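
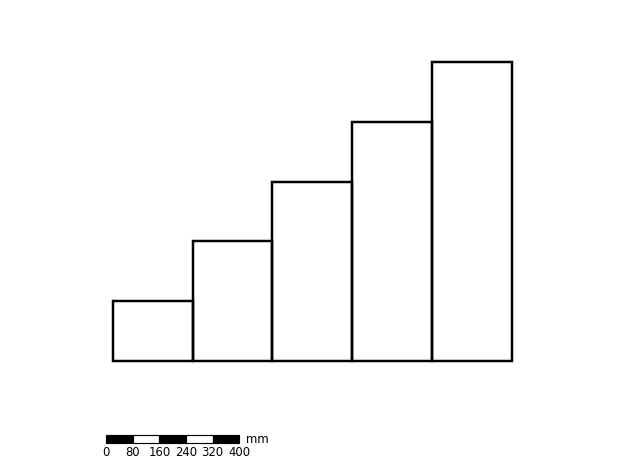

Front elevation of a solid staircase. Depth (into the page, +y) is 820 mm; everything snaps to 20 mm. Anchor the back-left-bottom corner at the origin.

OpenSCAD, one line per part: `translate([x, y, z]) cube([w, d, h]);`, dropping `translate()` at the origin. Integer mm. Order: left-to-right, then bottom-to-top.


cube([240, 820, 180]);
translate([240, 0, 0]) cube([240, 820, 360]);
translate([480, 0, 0]) cube([240, 820, 540]);
translate([720, 0, 0]) cube([240, 820, 720]);
translate([960, 0, 0]) cube([240, 820, 900]);


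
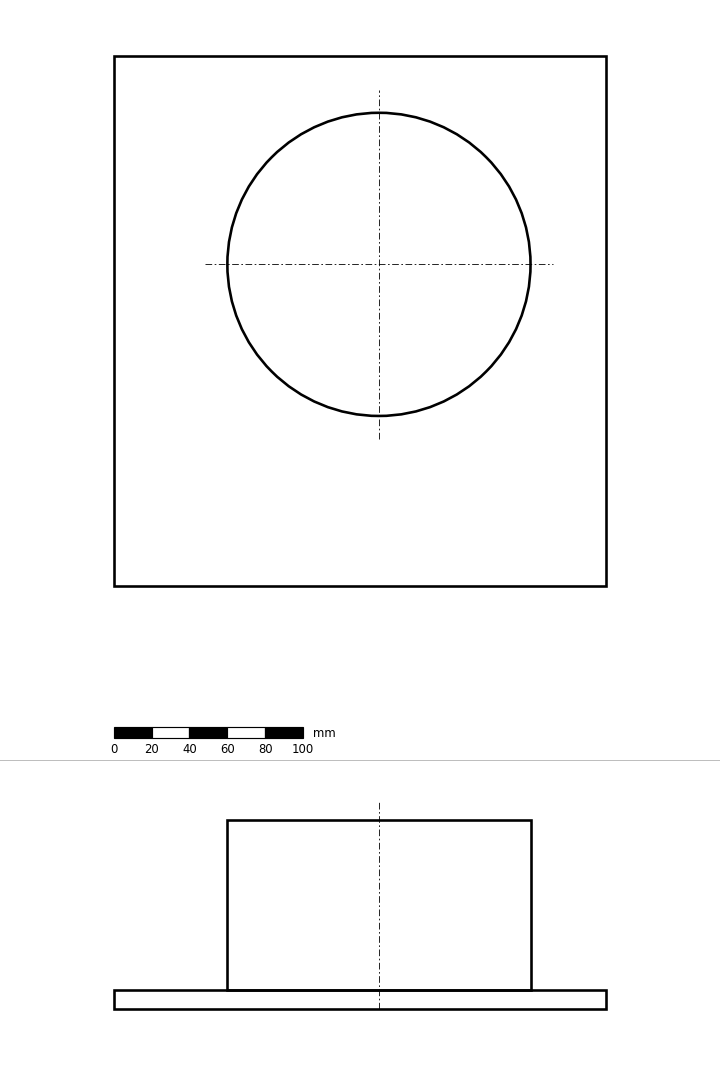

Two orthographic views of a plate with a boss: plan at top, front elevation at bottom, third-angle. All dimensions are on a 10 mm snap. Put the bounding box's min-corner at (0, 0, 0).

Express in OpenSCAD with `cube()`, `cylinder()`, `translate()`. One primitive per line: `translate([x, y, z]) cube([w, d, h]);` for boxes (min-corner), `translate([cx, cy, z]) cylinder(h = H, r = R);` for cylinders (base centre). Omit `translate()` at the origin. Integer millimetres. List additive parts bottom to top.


cube([260, 280, 10]);
translate([140, 170, 10]) cylinder(h = 90, r = 80);


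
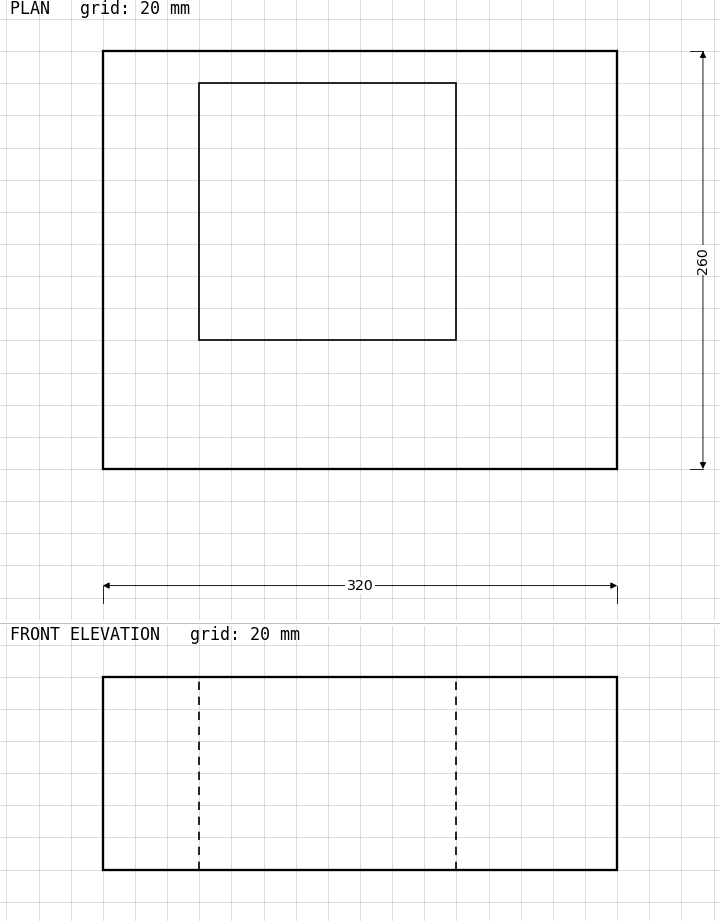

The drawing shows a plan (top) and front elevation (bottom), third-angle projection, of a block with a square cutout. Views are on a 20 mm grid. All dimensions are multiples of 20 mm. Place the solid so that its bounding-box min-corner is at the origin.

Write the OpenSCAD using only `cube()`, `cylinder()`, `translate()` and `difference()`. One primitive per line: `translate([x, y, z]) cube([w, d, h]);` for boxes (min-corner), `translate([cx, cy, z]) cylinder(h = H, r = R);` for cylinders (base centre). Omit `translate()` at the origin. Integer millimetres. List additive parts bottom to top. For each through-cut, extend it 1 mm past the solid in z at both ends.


difference() {
  cube([320, 260, 120]);
  translate([60, 80, -1]) cube([160, 160, 122]);
}


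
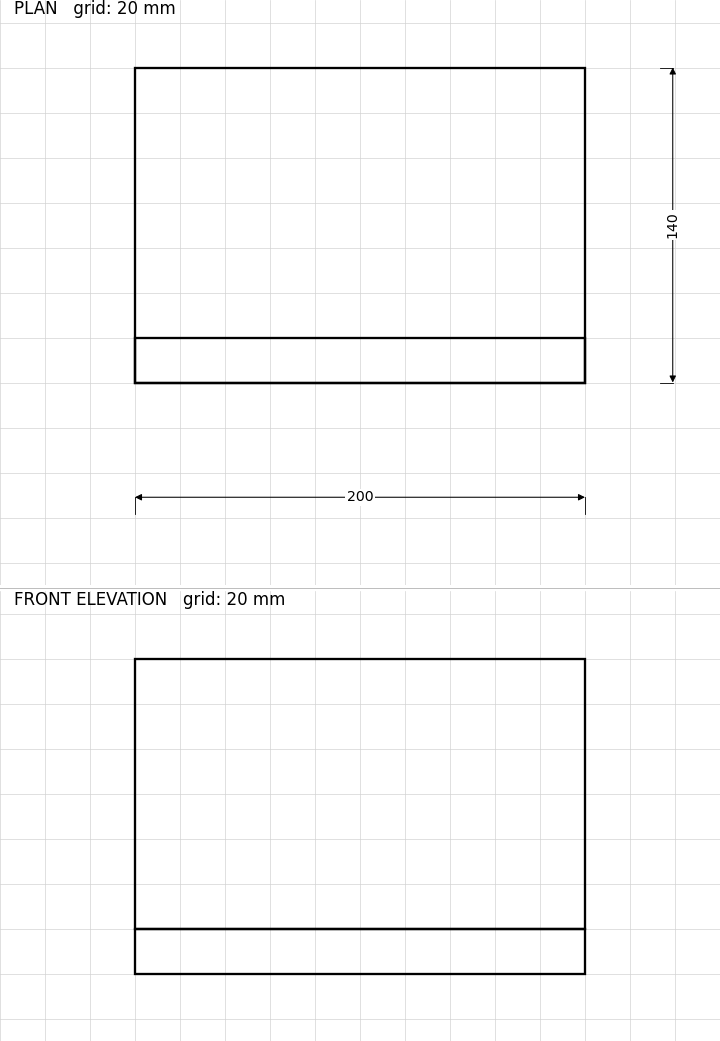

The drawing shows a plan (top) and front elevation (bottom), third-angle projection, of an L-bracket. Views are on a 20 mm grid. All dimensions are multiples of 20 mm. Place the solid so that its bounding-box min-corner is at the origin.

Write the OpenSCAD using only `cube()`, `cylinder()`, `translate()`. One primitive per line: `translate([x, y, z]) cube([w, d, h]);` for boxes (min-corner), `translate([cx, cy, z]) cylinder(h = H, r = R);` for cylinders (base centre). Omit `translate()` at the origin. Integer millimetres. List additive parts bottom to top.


cube([200, 140, 20]);
translate([0, 0, 20]) cube([200, 20, 120]);


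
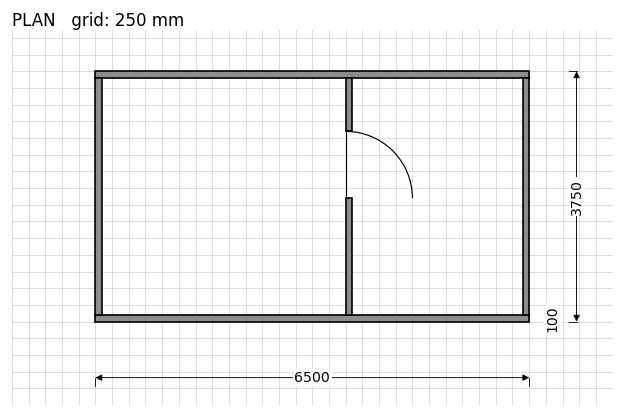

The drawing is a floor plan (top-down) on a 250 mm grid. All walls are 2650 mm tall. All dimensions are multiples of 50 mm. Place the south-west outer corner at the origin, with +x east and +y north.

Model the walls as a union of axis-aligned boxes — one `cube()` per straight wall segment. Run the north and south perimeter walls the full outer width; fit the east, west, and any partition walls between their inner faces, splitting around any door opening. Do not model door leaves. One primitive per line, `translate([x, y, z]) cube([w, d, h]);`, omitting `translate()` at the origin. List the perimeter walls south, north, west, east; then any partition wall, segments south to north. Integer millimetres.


cube([6500, 100, 2650]);
translate([0, 3650, 0]) cube([6500, 100, 2650]);
translate([0, 100, 0]) cube([100, 3550, 2650]);
translate([6400, 100, 0]) cube([100, 3550, 2650]);
translate([3750, 100, 0]) cube([100, 1750, 2650]);
translate([3750, 2850, 0]) cube([100, 800, 2650]);


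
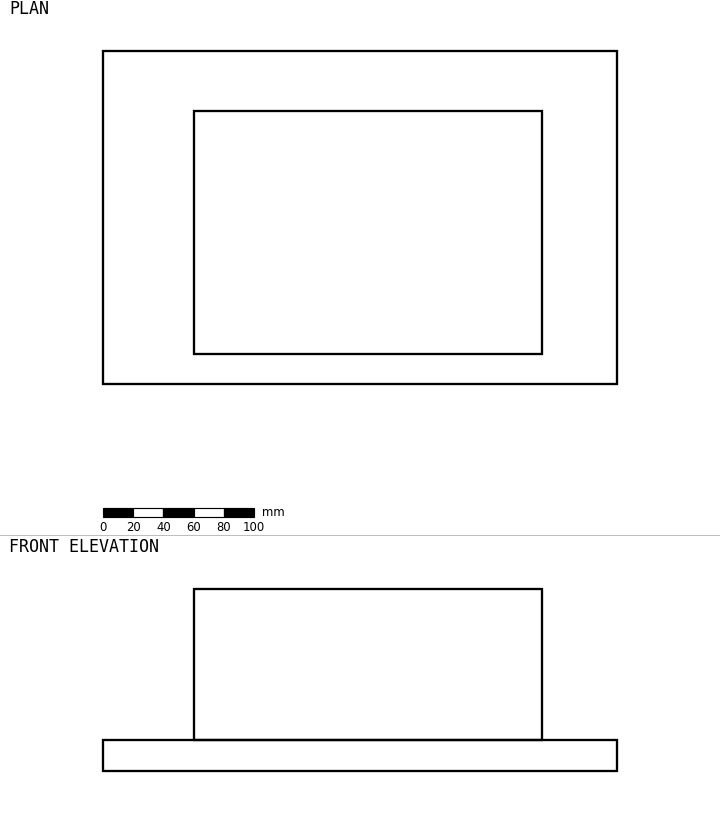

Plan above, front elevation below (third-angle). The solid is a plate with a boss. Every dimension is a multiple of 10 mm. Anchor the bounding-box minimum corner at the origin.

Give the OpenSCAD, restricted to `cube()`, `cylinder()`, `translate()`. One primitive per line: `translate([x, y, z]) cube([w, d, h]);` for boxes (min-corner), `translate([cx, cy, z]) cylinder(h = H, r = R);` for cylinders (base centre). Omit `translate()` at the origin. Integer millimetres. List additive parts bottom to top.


cube([340, 220, 20]);
translate([60, 20, 20]) cube([230, 160, 100]);


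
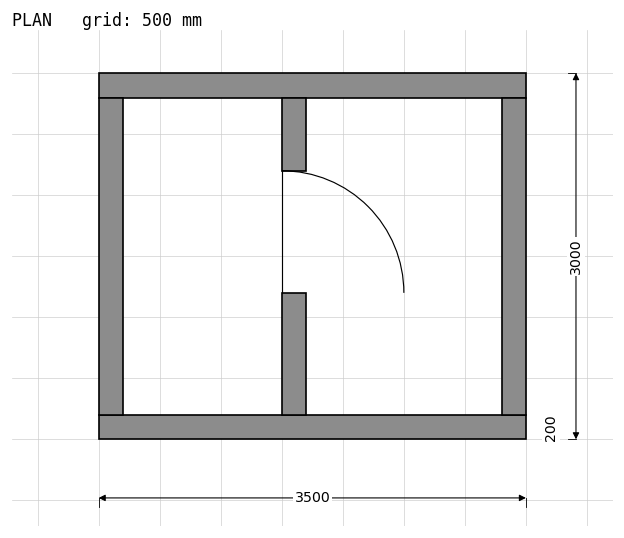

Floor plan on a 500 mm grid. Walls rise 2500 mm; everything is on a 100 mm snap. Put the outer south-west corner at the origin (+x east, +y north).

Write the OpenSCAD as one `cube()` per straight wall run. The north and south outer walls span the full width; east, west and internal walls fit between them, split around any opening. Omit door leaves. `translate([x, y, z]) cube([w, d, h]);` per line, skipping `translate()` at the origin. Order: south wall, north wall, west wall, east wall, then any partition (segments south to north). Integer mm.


cube([3500, 200, 2500]);
translate([0, 2800, 0]) cube([3500, 200, 2500]);
translate([0, 200, 0]) cube([200, 2600, 2500]);
translate([3300, 200, 0]) cube([200, 2600, 2500]);
translate([1500, 200, 0]) cube([200, 1000, 2500]);
translate([1500, 2200, 0]) cube([200, 600, 2500]);


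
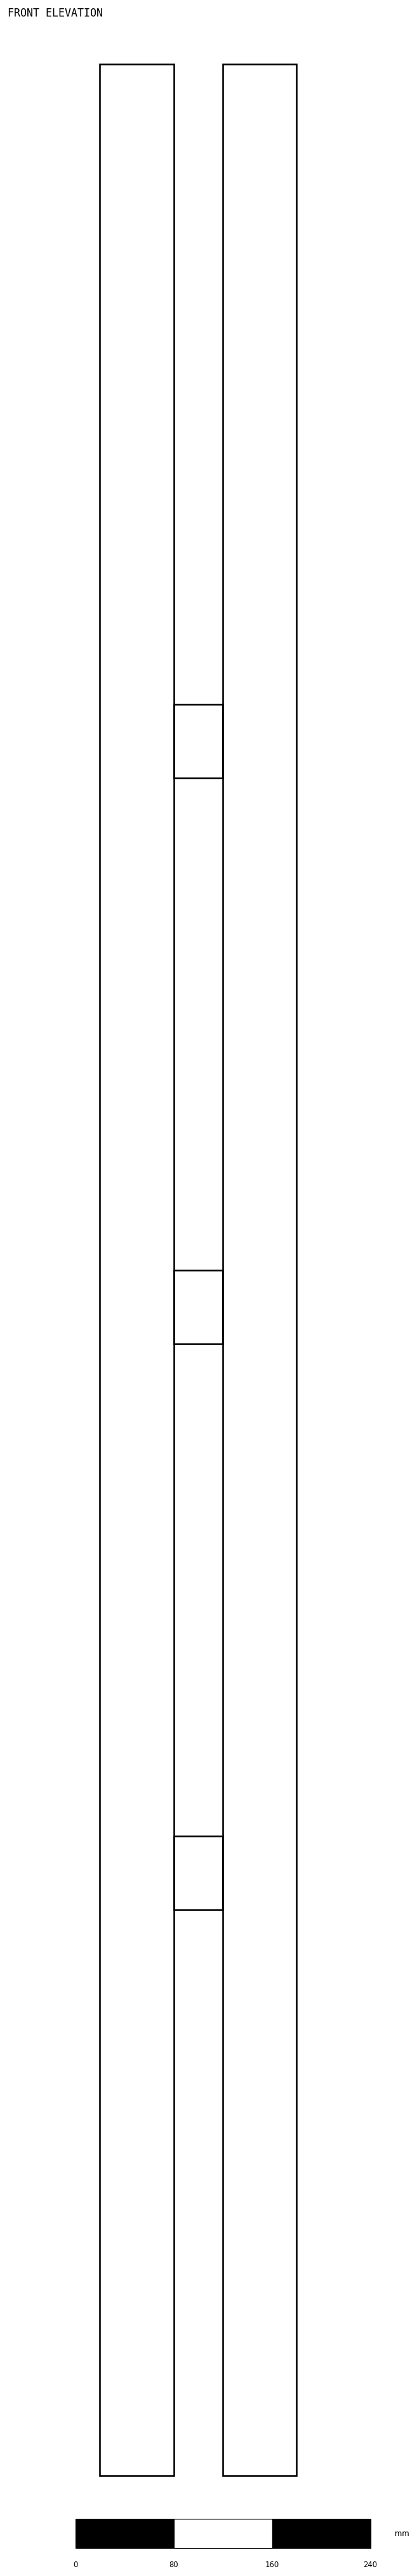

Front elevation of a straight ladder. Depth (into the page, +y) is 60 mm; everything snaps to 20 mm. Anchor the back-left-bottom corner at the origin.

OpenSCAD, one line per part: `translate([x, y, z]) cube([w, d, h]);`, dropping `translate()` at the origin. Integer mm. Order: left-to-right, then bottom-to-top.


cube([60, 60, 1960]);
translate([60, 0, 460]) cube([40, 60, 60]);
translate([60, 0, 920]) cube([40, 60, 60]);
translate([60, 0, 1380]) cube([40, 60, 60]);
translate([100, 0, 0]) cube([60, 60, 1960]);


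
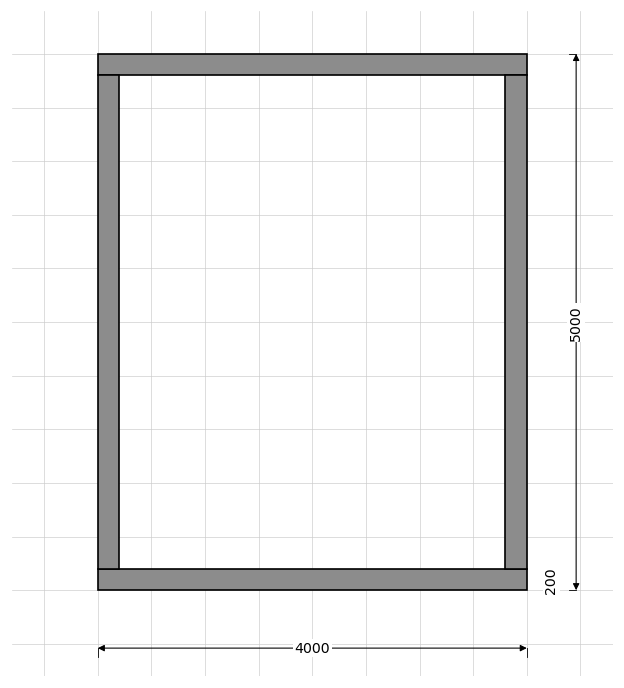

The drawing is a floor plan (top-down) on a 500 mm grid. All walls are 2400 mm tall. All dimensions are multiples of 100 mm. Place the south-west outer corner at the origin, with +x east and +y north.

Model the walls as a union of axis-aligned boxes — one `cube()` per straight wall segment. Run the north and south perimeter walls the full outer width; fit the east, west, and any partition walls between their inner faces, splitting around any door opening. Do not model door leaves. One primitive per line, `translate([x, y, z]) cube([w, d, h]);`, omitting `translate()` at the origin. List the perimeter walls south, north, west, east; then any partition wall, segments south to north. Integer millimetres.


cube([4000, 200, 2400]);
translate([0, 4800, 0]) cube([4000, 200, 2400]);
translate([0, 200, 0]) cube([200, 4600, 2400]);
translate([3800, 200, 0]) cube([200, 4600, 2400]);


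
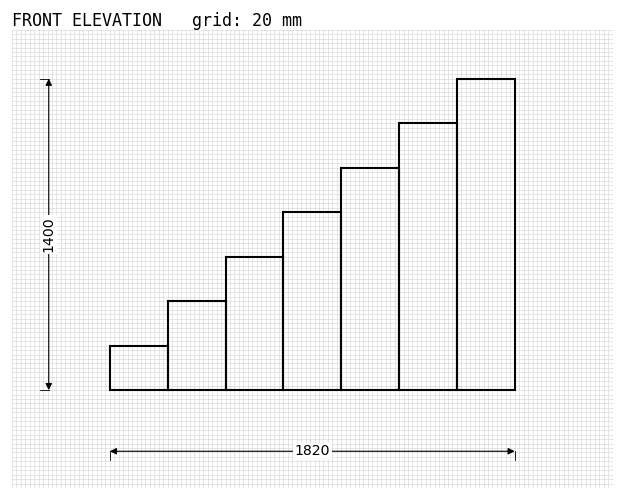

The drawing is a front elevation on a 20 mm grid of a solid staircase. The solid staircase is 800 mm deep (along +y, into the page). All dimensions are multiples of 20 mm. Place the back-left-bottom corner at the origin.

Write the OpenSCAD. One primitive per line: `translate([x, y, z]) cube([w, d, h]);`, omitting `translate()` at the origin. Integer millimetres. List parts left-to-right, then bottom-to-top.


cube([260, 800, 200]);
translate([260, 0, 0]) cube([260, 800, 400]);
translate([520, 0, 0]) cube([260, 800, 600]);
translate([780, 0, 0]) cube([260, 800, 800]);
translate([1040, 0, 0]) cube([260, 800, 1000]);
translate([1300, 0, 0]) cube([260, 800, 1200]);
translate([1560, 0, 0]) cube([260, 800, 1400]);


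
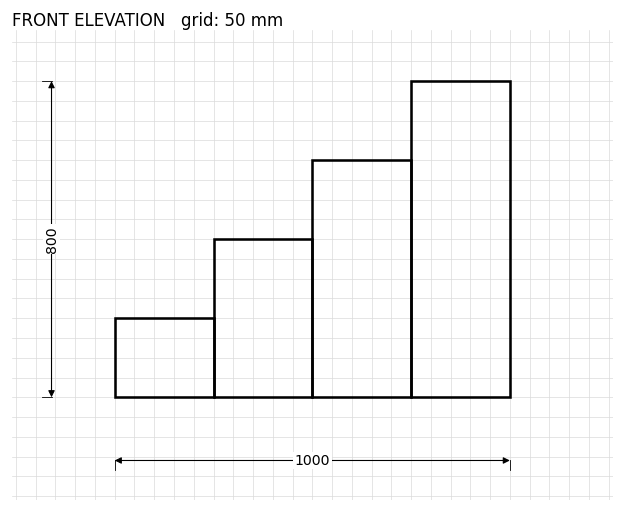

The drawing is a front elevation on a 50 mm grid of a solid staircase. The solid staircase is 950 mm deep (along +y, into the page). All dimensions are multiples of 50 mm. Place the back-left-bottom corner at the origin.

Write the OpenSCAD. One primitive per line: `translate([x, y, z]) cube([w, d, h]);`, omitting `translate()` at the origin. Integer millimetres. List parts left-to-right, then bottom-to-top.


cube([250, 950, 200]);
translate([250, 0, 0]) cube([250, 950, 400]);
translate([500, 0, 0]) cube([250, 950, 600]);
translate([750, 0, 0]) cube([250, 950, 800]);


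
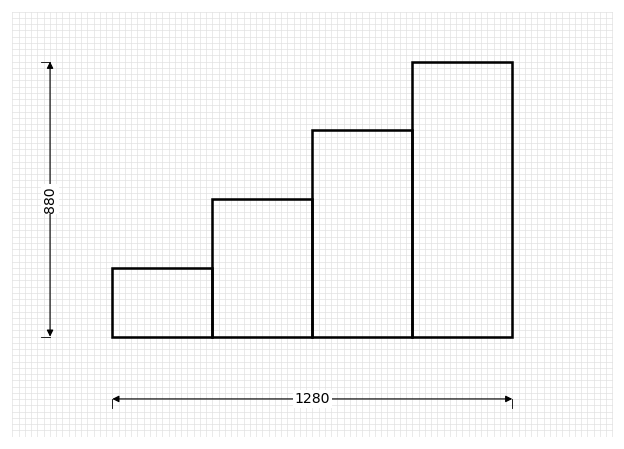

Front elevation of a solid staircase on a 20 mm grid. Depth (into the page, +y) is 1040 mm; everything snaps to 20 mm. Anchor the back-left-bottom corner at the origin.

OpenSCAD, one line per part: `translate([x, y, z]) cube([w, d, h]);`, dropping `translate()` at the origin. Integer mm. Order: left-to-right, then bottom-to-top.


cube([320, 1040, 220]);
translate([320, 0, 0]) cube([320, 1040, 440]);
translate([640, 0, 0]) cube([320, 1040, 660]);
translate([960, 0, 0]) cube([320, 1040, 880]);


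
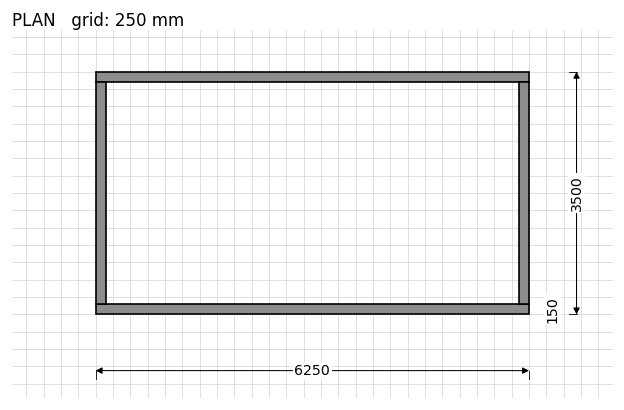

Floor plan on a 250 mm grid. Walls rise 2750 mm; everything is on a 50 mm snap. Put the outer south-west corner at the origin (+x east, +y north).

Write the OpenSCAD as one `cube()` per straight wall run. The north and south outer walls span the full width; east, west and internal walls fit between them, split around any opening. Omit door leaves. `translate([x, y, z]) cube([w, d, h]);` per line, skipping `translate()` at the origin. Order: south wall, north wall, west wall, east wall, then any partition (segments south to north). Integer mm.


cube([6250, 150, 2750]);
translate([0, 3350, 0]) cube([6250, 150, 2750]);
translate([0, 150, 0]) cube([150, 3200, 2750]);
translate([6100, 150, 0]) cube([150, 3200, 2750]);


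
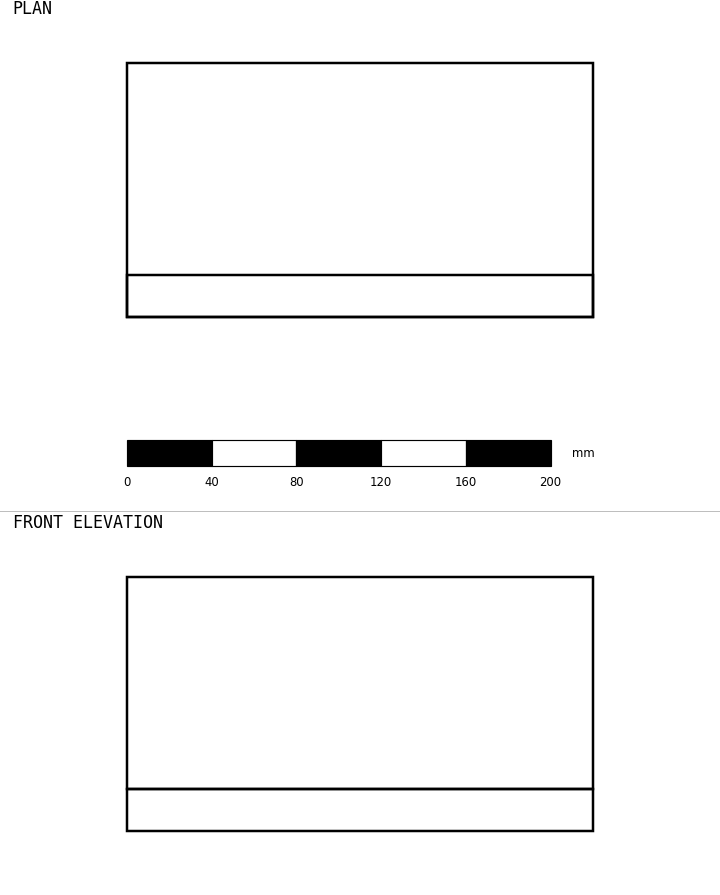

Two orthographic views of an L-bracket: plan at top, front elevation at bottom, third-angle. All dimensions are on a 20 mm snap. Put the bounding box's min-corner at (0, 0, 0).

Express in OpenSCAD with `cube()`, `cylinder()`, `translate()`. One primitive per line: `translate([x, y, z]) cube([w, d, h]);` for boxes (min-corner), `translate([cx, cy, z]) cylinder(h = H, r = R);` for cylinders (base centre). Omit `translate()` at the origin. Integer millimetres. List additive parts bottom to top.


cube([220, 120, 20]);
translate([0, 0, 20]) cube([220, 20, 100]);


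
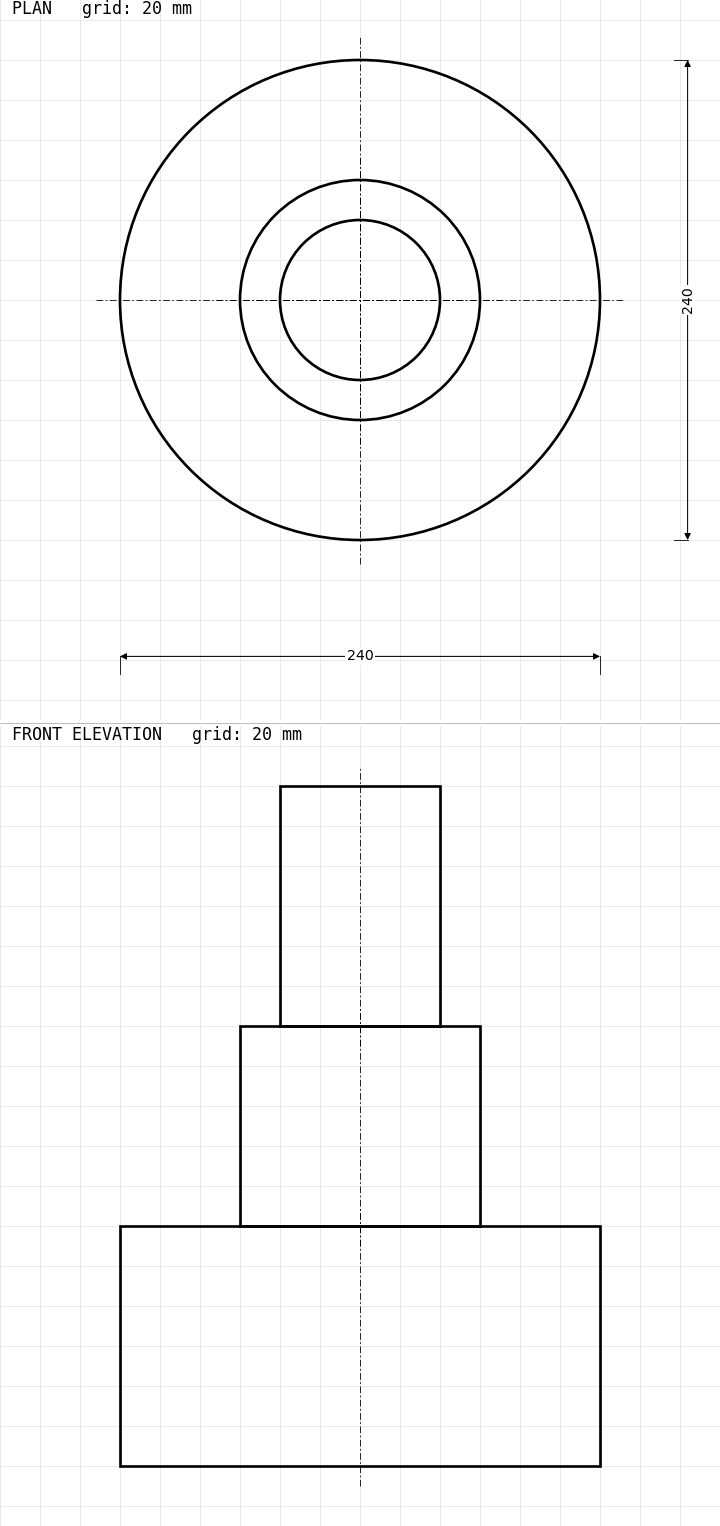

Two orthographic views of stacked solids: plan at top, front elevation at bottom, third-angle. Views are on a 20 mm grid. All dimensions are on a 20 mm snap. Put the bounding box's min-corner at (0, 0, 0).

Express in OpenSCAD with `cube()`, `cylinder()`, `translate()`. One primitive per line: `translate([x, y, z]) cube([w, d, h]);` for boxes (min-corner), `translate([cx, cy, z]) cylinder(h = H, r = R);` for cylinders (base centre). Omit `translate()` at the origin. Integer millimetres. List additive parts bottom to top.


translate([120, 120, 0]) cylinder(h = 120, r = 120);
translate([120, 120, 120]) cylinder(h = 100, r = 60);
translate([120, 120, 220]) cylinder(h = 120, r = 40);


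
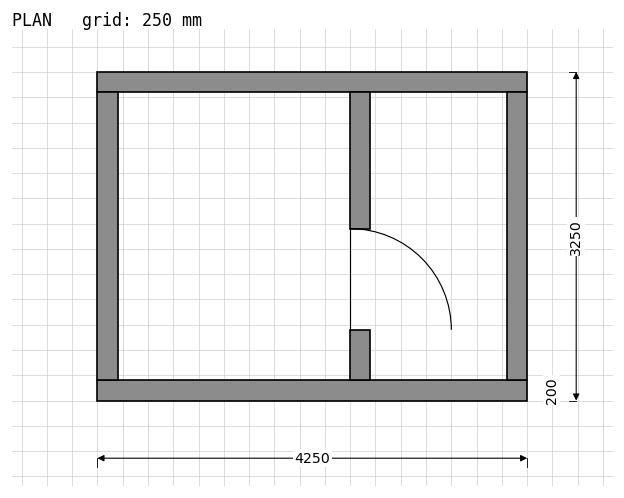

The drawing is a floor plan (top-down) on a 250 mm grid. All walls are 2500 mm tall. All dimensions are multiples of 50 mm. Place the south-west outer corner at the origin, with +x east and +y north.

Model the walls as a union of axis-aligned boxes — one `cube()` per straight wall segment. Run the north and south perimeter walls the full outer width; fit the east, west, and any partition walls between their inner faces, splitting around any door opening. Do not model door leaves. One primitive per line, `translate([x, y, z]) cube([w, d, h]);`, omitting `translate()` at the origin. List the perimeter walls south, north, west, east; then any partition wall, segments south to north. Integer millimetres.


cube([4250, 200, 2500]);
translate([0, 3050, 0]) cube([4250, 200, 2500]);
translate([0, 200, 0]) cube([200, 2850, 2500]);
translate([4050, 200, 0]) cube([200, 2850, 2500]);
translate([2500, 200, 0]) cube([200, 500, 2500]);
translate([2500, 1700, 0]) cube([200, 1350, 2500]);


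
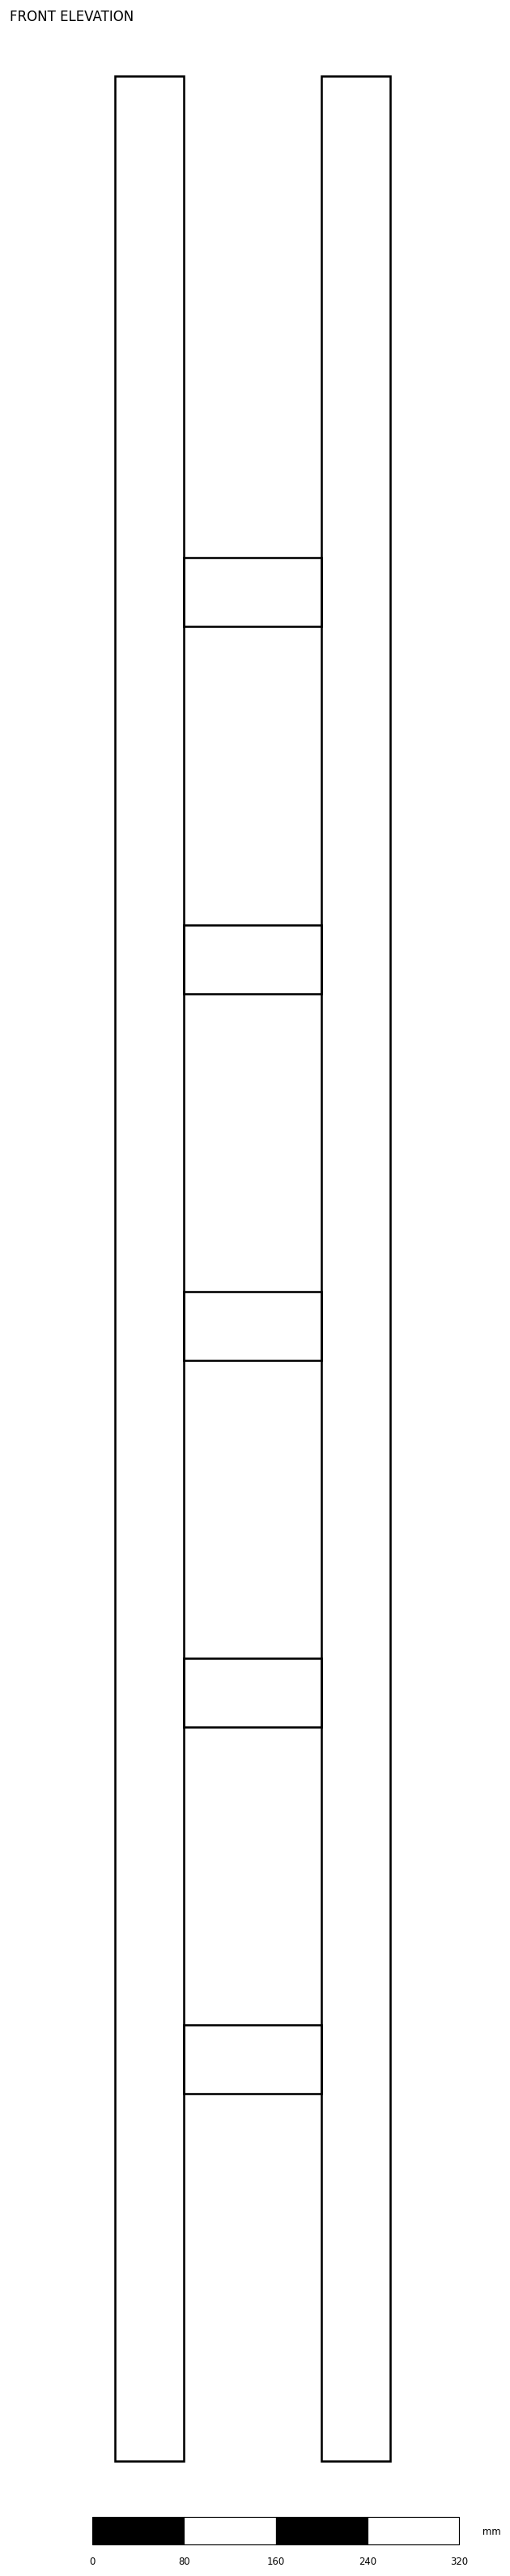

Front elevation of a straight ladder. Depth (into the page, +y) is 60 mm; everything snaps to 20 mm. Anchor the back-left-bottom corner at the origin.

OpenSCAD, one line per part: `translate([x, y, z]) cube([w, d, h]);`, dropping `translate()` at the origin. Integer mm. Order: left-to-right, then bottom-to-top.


cube([60, 60, 2080]);
translate([60, 0, 320]) cube([120, 60, 60]);
translate([60, 0, 640]) cube([120, 60, 60]);
translate([60, 0, 960]) cube([120, 60, 60]);
translate([60, 0, 1280]) cube([120, 60, 60]);
translate([60, 0, 1600]) cube([120, 60, 60]);
translate([180, 0, 0]) cube([60, 60, 2080]);


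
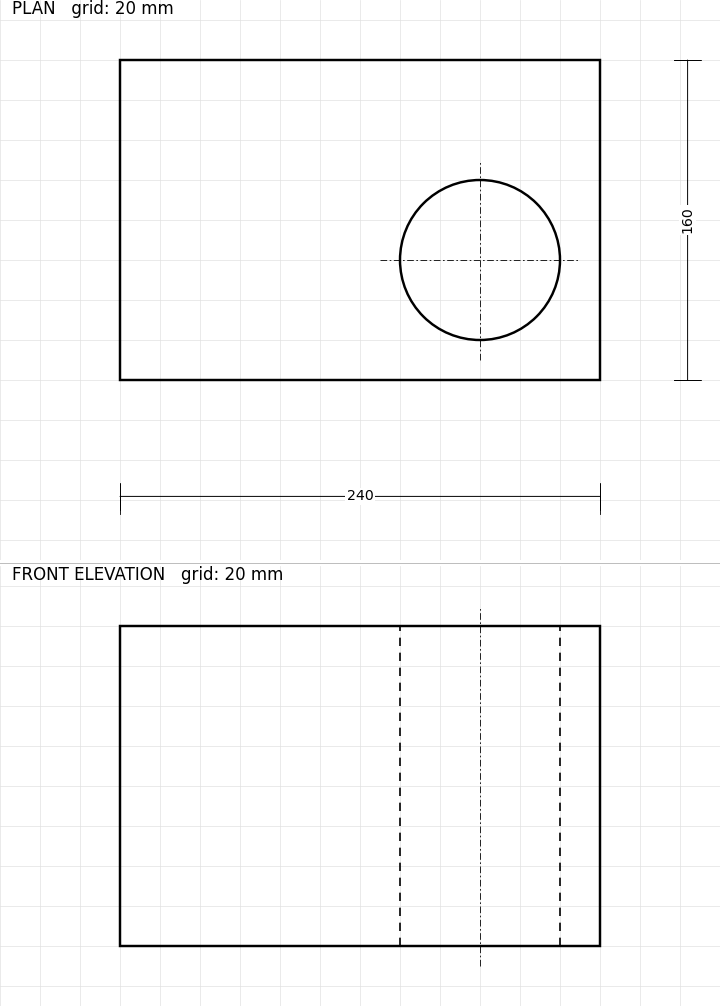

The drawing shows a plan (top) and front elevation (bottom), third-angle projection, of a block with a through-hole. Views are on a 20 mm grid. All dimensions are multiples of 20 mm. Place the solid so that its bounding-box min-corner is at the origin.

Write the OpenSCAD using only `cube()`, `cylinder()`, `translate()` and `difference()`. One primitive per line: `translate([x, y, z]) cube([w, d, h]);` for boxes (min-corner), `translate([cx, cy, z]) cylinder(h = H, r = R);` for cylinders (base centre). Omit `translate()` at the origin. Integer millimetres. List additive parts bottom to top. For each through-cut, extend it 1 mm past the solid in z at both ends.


difference() {
  cube([240, 160, 160]);
  translate([180, 60, -1]) cylinder(h = 162, r = 40);
}


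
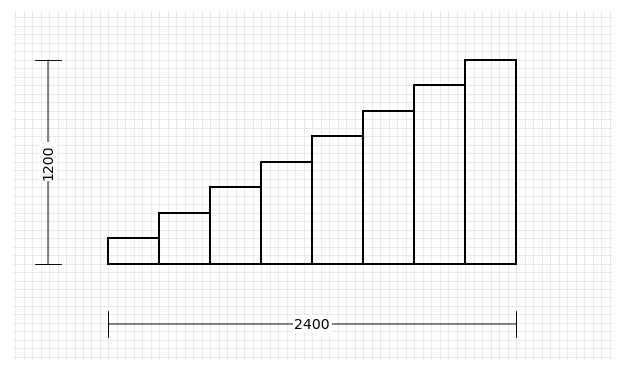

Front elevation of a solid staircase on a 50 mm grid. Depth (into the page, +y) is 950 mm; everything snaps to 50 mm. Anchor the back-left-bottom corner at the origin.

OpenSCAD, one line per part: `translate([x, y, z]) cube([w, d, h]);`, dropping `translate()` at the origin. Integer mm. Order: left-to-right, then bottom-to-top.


cube([300, 950, 150]);
translate([300, 0, 0]) cube([300, 950, 300]);
translate([600, 0, 0]) cube([300, 950, 450]);
translate([900, 0, 0]) cube([300, 950, 600]);
translate([1200, 0, 0]) cube([300, 950, 750]);
translate([1500, 0, 0]) cube([300, 950, 900]);
translate([1800, 0, 0]) cube([300, 950, 1050]);
translate([2100, 0, 0]) cube([300, 950, 1200]);


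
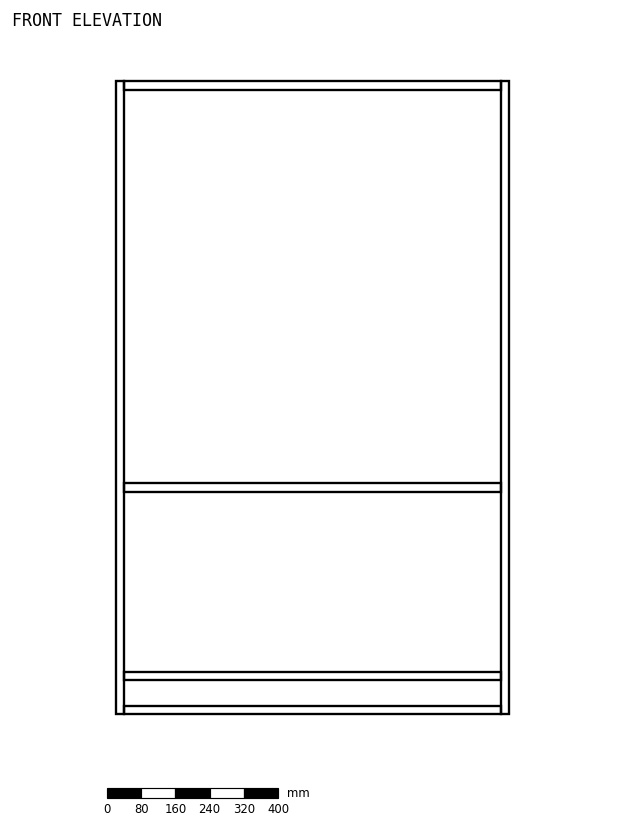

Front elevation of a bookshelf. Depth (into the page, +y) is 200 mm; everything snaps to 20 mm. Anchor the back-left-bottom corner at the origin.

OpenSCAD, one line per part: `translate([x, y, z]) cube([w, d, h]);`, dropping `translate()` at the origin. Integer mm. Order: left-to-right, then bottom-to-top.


cube([20, 200, 1480]);
translate([20, 0, 0]) cube([880, 200, 20]);
translate([20, 0, 80]) cube([880, 200, 20]);
translate([20, 0, 520]) cube([880, 200, 20]);
translate([20, 0, 1460]) cube([880, 200, 20]);
translate([900, 0, 0]) cube([20, 200, 1480]);


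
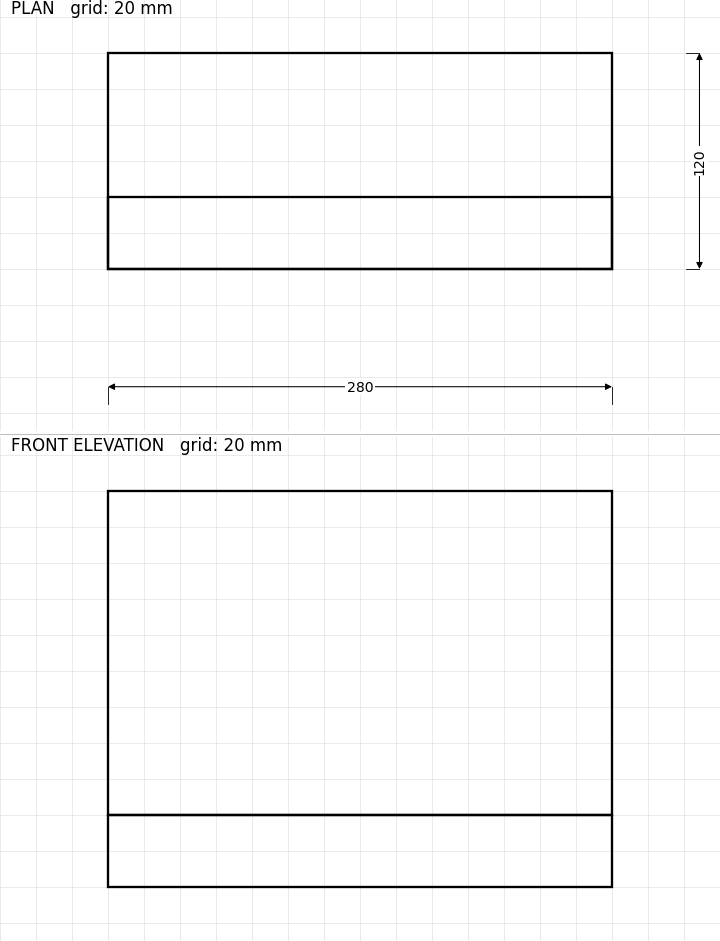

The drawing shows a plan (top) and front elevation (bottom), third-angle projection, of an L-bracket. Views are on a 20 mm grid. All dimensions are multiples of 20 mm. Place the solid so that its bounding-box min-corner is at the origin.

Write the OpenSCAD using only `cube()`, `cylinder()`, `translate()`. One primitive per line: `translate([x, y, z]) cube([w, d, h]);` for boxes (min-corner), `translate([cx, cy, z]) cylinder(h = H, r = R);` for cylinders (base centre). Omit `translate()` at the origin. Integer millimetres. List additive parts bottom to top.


cube([280, 120, 40]);
translate([0, 0, 40]) cube([280, 40, 180]);


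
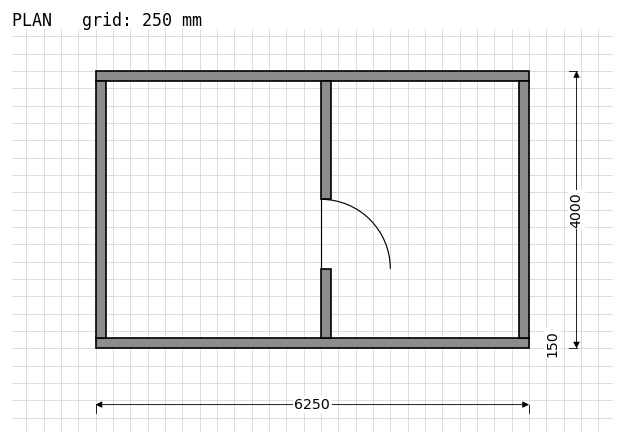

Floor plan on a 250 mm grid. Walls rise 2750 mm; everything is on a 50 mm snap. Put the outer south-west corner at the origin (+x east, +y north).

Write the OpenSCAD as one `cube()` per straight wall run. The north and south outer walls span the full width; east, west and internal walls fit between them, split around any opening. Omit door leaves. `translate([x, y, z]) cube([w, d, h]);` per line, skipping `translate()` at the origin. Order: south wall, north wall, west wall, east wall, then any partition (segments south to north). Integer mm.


cube([6250, 150, 2750]);
translate([0, 3850, 0]) cube([6250, 150, 2750]);
translate([0, 150, 0]) cube([150, 3700, 2750]);
translate([6100, 150, 0]) cube([150, 3700, 2750]);
translate([3250, 150, 0]) cube([150, 1000, 2750]);
translate([3250, 2150, 0]) cube([150, 1700, 2750]);


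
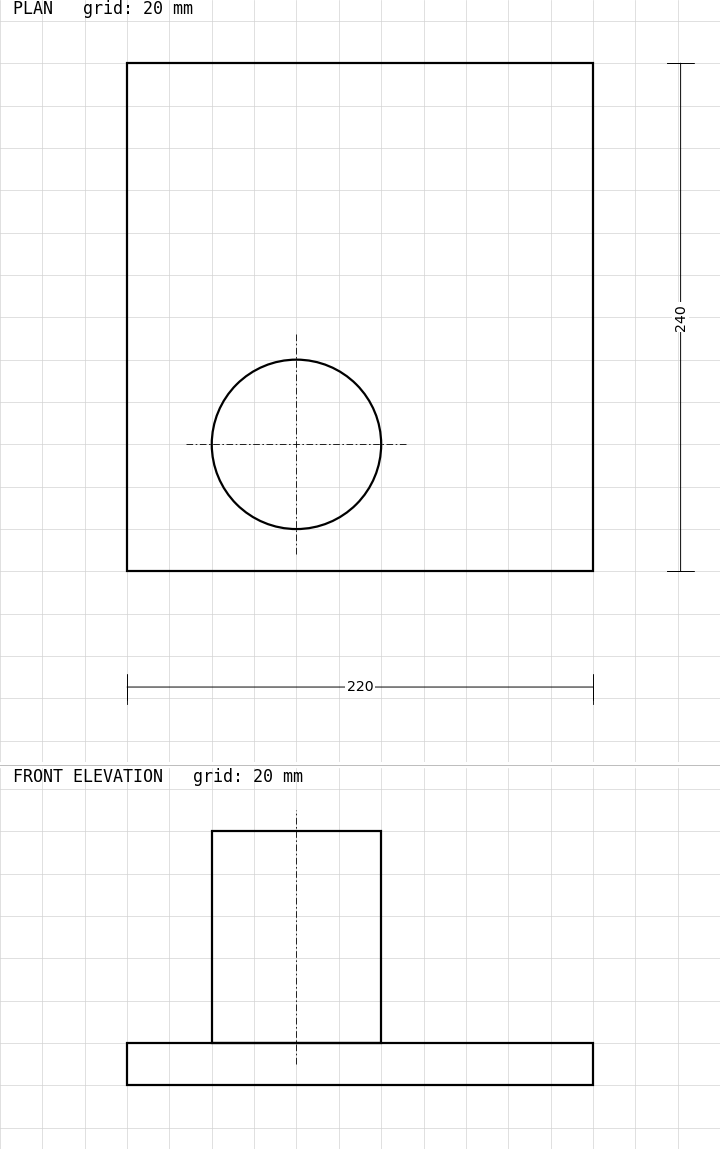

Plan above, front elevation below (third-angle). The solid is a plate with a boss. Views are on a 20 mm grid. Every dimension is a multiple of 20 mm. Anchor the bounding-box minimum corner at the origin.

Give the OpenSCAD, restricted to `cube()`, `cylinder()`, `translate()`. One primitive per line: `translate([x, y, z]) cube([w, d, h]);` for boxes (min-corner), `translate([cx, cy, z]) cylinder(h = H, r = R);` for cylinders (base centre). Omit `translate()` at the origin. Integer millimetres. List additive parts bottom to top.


cube([220, 240, 20]);
translate([80, 60, 20]) cylinder(h = 100, r = 40);


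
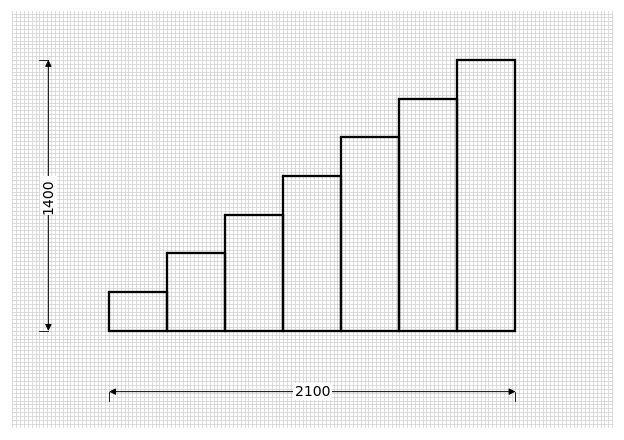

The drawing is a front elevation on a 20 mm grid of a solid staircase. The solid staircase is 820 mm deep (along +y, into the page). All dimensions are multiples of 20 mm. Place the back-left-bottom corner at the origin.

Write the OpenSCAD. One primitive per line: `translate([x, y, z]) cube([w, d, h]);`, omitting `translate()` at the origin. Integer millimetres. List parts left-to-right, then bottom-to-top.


cube([300, 820, 200]);
translate([300, 0, 0]) cube([300, 820, 400]);
translate([600, 0, 0]) cube([300, 820, 600]);
translate([900, 0, 0]) cube([300, 820, 800]);
translate([1200, 0, 0]) cube([300, 820, 1000]);
translate([1500, 0, 0]) cube([300, 820, 1200]);
translate([1800, 0, 0]) cube([300, 820, 1400]);


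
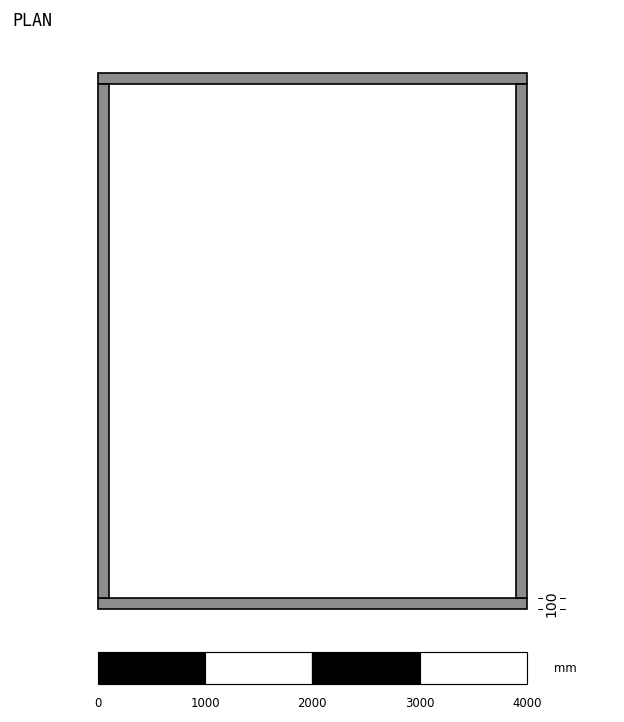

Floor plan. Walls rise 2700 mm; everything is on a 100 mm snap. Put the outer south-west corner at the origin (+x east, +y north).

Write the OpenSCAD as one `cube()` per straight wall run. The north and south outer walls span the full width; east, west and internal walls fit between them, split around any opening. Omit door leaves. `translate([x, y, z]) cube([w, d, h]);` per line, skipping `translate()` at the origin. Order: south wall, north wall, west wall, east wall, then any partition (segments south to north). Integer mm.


cube([4000, 100, 2700]);
translate([0, 4900, 0]) cube([4000, 100, 2700]);
translate([0, 100, 0]) cube([100, 4800, 2700]);
translate([3900, 100, 0]) cube([100, 4800, 2700]);


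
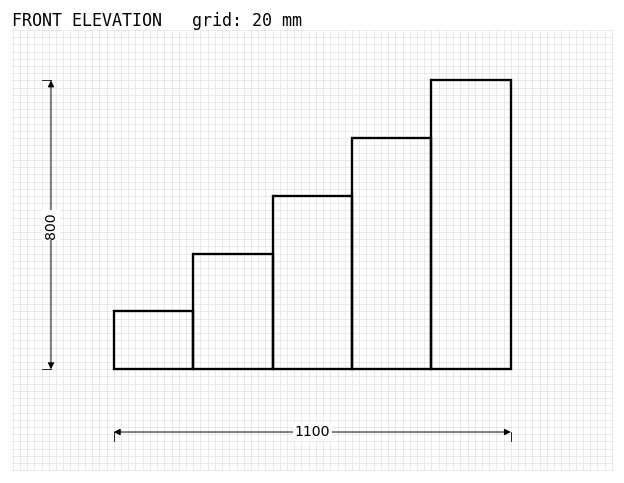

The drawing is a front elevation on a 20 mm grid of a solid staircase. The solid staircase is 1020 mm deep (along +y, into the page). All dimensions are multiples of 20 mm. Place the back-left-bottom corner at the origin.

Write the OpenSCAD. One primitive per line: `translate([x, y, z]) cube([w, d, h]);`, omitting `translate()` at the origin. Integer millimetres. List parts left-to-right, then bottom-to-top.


cube([220, 1020, 160]);
translate([220, 0, 0]) cube([220, 1020, 320]);
translate([440, 0, 0]) cube([220, 1020, 480]);
translate([660, 0, 0]) cube([220, 1020, 640]);
translate([880, 0, 0]) cube([220, 1020, 800]);


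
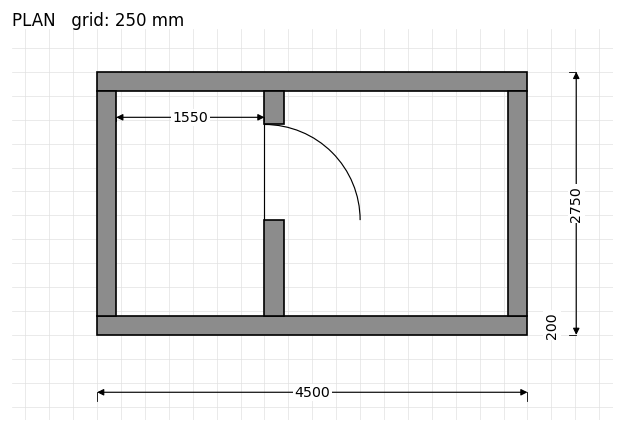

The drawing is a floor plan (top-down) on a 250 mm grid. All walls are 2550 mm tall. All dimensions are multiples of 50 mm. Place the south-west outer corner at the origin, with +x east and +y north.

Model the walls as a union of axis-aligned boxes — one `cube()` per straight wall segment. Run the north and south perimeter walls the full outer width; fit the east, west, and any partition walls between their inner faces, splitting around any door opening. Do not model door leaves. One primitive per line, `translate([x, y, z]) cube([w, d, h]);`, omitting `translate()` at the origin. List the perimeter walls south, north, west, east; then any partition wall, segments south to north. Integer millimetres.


cube([4500, 200, 2550]);
translate([0, 2550, 0]) cube([4500, 200, 2550]);
translate([0, 200, 0]) cube([200, 2350, 2550]);
translate([4300, 200, 0]) cube([200, 2350, 2550]);
translate([1750, 200, 0]) cube([200, 1000, 2550]);
translate([1750, 2200, 0]) cube([200, 350, 2550]);


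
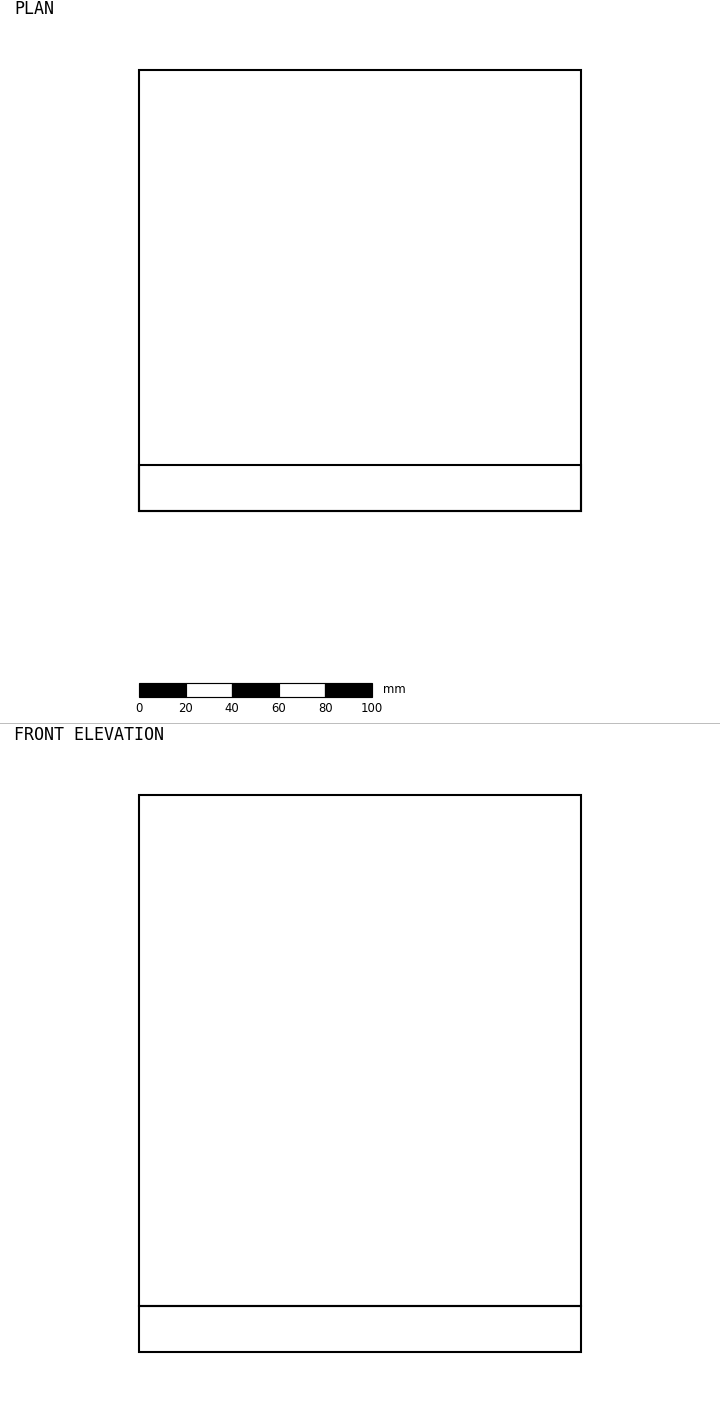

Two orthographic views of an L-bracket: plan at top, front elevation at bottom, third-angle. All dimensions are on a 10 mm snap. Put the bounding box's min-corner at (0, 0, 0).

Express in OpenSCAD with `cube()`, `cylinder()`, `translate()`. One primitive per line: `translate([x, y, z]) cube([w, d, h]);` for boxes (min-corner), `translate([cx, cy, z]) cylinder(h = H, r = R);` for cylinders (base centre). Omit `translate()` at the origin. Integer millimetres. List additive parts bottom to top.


cube([190, 190, 20]);
translate([0, 0, 20]) cube([190, 20, 220]);


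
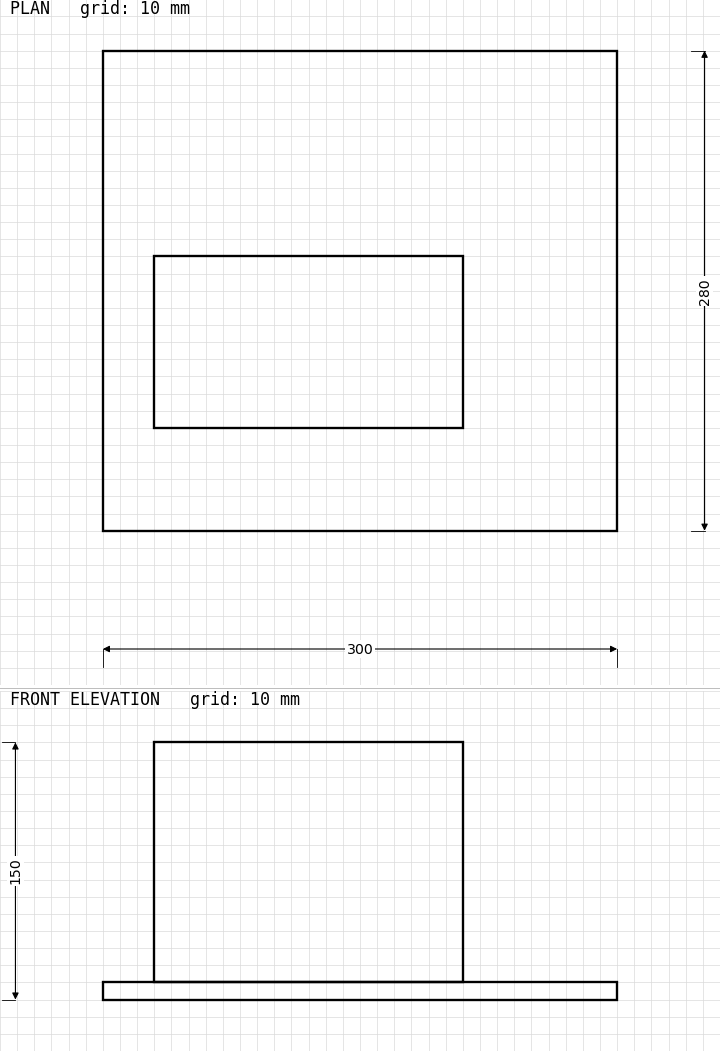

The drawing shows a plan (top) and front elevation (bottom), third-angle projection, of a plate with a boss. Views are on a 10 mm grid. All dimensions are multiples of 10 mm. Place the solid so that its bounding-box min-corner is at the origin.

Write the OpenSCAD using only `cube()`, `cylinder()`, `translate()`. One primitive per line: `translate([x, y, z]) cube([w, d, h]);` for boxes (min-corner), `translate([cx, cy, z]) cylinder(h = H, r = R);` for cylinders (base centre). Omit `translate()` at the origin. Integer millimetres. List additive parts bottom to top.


cube([300, 280, 10]);
translate([30, 60, 10]) cube([180, 100, 140]);


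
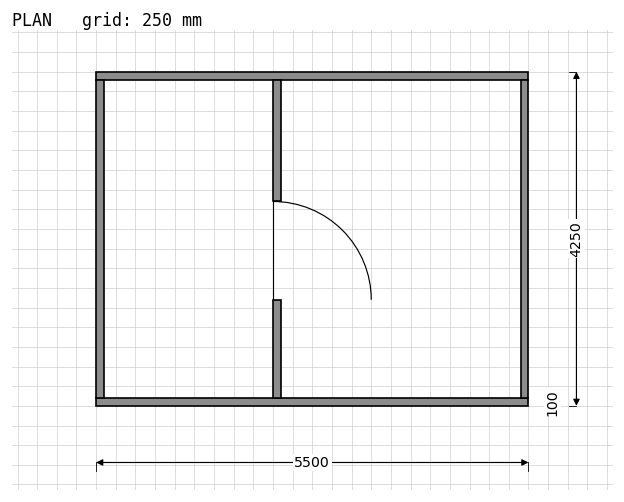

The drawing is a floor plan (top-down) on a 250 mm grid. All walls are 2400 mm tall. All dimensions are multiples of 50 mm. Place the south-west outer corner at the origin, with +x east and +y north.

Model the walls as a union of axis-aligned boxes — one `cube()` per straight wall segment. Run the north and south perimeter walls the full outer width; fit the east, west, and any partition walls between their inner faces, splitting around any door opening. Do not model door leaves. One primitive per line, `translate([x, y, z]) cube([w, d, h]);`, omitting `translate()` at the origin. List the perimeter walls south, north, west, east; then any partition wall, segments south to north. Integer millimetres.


cube([5500, 100, 2400]);
translate([0, 4150, 0]) cube([5500, 100, 2400]);
translate([0, 100, 0]) cube([100, 4050, 2400]);
translate([5400, 100, 0]) cube([100, 4050, 2400]);
translate([2250, 100, 0]) cube([100, 1250, 2400]);
translate([2250, 2600, 0]) cube([100, 1550, 2400]);


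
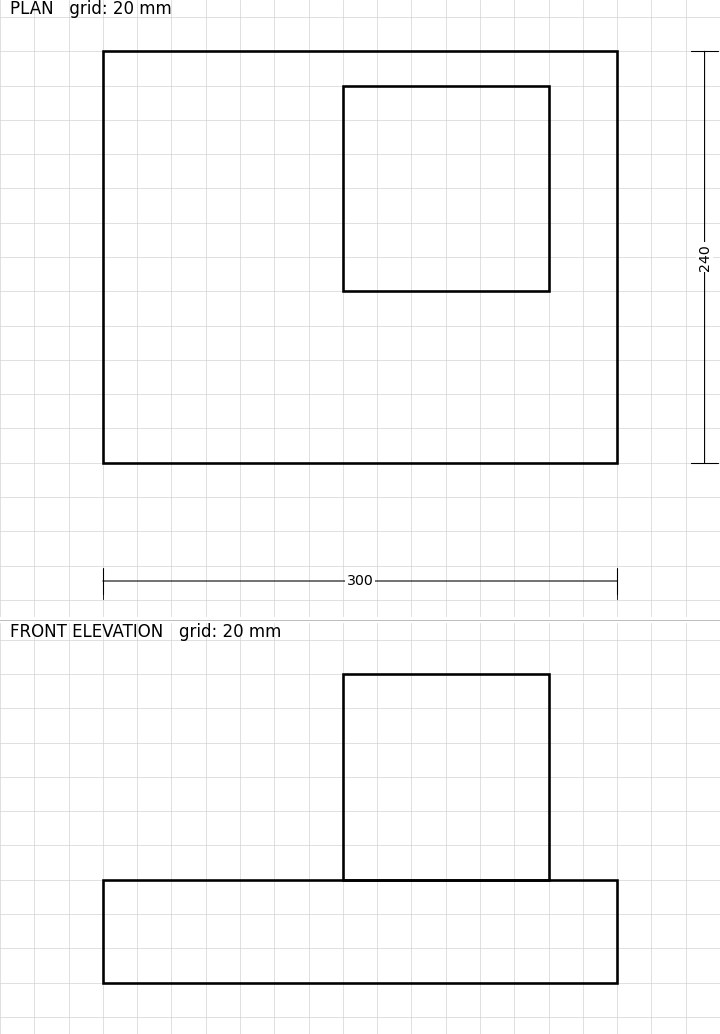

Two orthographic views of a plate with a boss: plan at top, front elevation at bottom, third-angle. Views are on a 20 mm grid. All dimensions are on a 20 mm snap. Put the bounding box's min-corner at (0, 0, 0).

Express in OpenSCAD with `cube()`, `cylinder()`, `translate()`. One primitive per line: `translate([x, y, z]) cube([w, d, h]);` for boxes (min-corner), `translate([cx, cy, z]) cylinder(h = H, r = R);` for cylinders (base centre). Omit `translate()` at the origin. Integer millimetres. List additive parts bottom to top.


cube([300, 240, 60]);
translate([140, 100, 60]) cube([120, 120, 120]);


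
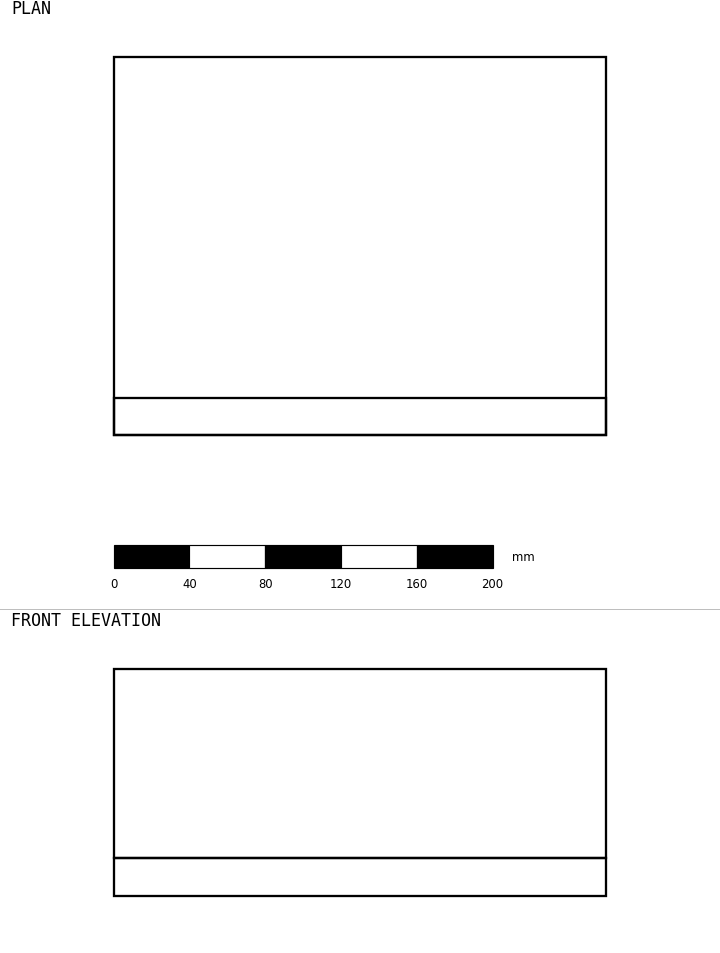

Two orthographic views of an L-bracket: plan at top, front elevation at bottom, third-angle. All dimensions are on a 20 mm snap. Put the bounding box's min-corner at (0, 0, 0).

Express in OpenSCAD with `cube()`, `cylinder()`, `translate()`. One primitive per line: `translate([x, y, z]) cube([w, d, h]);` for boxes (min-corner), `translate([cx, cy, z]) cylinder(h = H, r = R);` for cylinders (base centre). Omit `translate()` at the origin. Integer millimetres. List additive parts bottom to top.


cube([260, 200, 20]);
translate([0, 0, 20]) cube([260, 20, 100]);


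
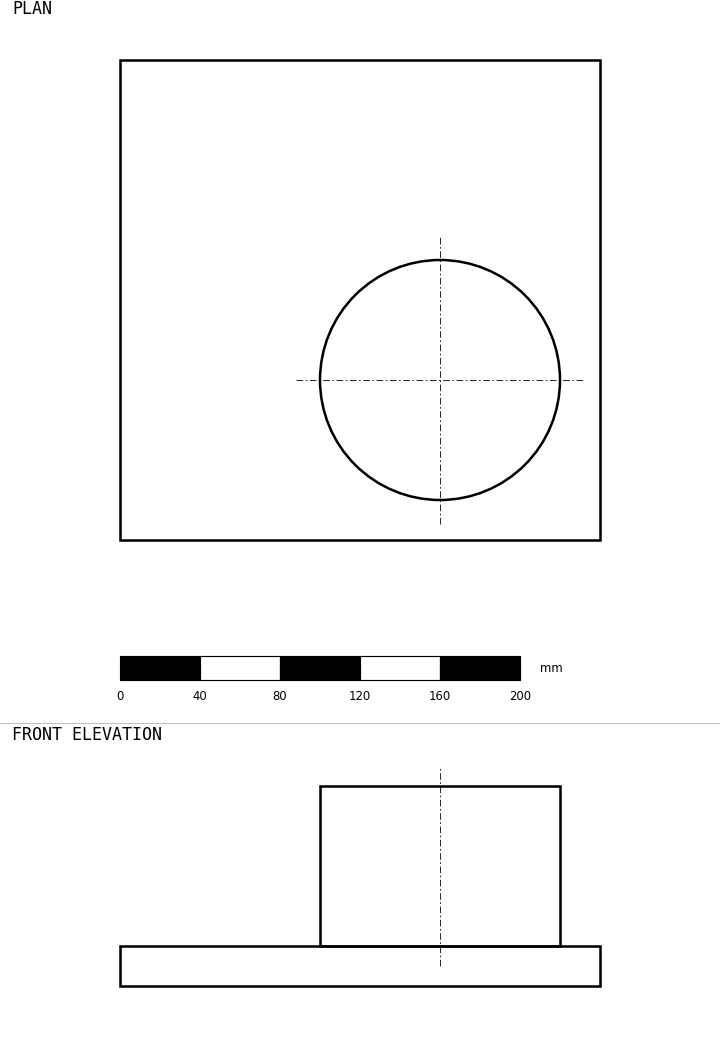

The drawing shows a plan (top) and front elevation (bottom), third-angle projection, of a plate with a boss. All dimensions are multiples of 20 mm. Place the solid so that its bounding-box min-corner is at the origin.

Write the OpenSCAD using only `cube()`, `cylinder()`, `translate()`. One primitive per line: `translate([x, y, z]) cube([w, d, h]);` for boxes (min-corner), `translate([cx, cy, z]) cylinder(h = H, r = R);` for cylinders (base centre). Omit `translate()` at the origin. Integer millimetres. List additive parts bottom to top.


cube([240, 240, 20]);
translate([160, 80, 20]) cylinder(h = 80, r = 60);


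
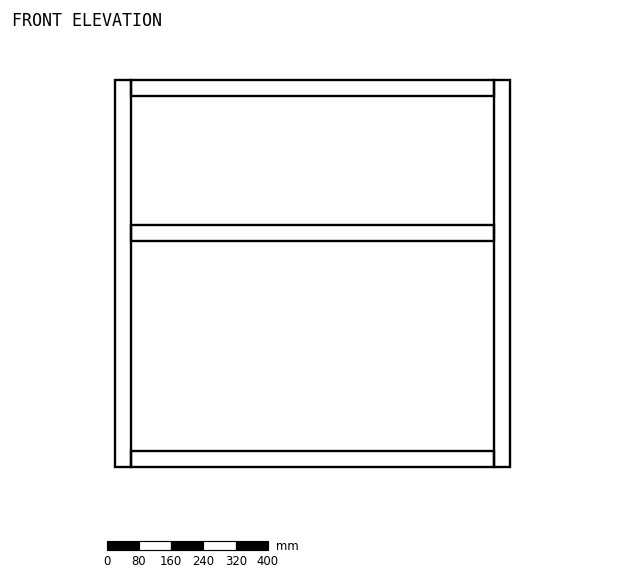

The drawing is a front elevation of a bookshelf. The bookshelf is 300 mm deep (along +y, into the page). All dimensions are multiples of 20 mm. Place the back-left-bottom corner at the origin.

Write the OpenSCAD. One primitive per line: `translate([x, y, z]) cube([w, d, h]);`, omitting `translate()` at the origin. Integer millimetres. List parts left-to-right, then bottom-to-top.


cube([40, 300, 960]);
translate([40, 0, 0]) cube([900, 300, 40]);
translate([40, 0, 560]) cube([900, 300, 40]);
translate([40, 0, 920]) cube([900, 300, 40]);
translate([940, 0, 0]) cube([40, 300, 960]);


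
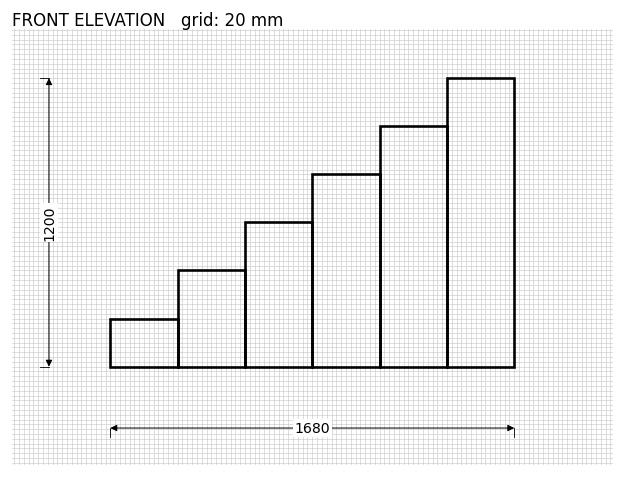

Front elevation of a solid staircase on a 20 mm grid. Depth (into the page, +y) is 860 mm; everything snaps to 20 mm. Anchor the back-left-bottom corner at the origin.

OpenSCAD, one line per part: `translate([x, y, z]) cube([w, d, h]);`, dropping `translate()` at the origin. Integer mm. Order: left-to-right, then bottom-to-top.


cube([280, 860, 200]);
translate([280, 0, 0]) cube([280, 860, 400]);
translate([560, 0, 0]) cube([280, 860, 600]);
translate([840, 0, 0]) cube([280, 860, 800]);
translate([1120, 0, 0]) cube([280, 860, 1000]);
translate([1400, 0, 0]) cube([280, 860, 1200]);


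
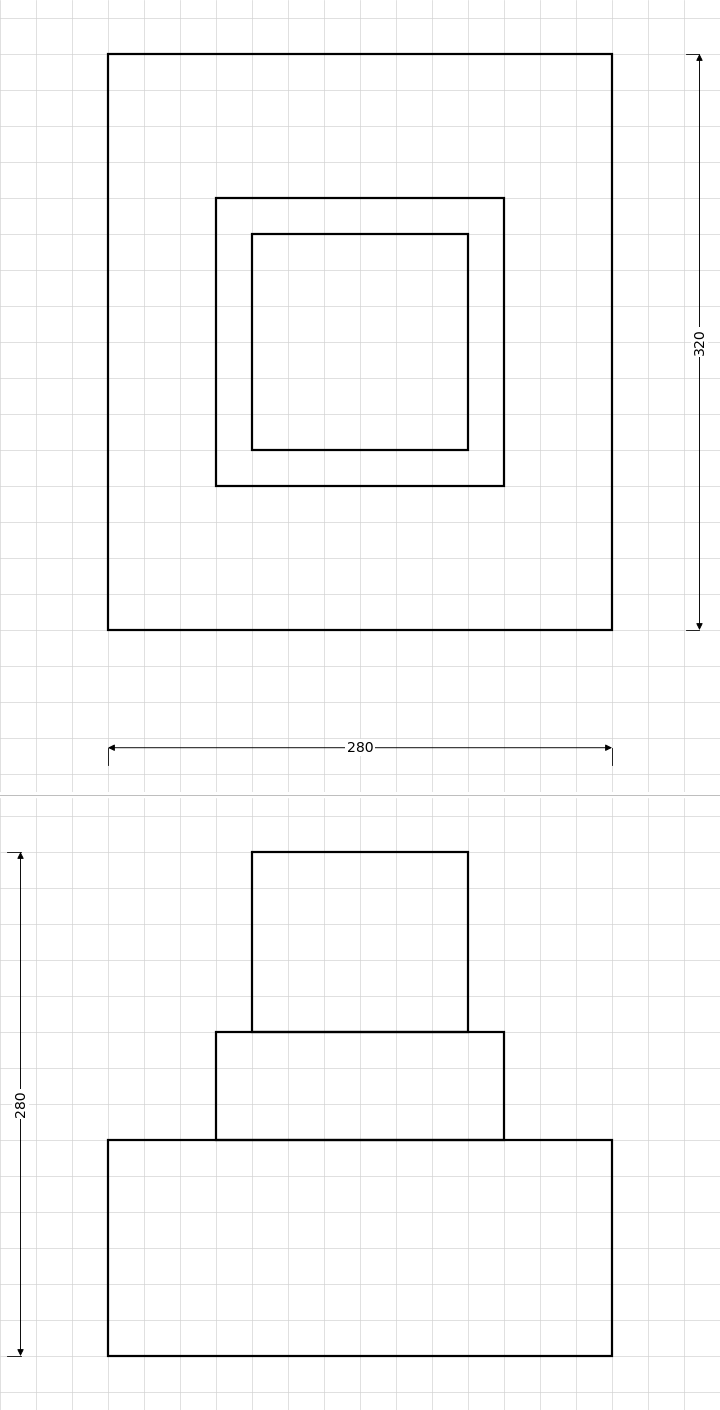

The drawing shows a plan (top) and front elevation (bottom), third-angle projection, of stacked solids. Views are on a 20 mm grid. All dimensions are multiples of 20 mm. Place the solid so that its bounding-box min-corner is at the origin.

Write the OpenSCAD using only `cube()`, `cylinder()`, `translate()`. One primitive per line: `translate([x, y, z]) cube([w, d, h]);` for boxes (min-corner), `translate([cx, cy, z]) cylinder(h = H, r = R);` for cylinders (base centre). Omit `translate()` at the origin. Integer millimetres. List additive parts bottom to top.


cube([280, 320, 120]);
translate([60, 80, 120]) cube([160, 160, 60]);
translate([80, 100, 180]) cube([120, 120, 100]);


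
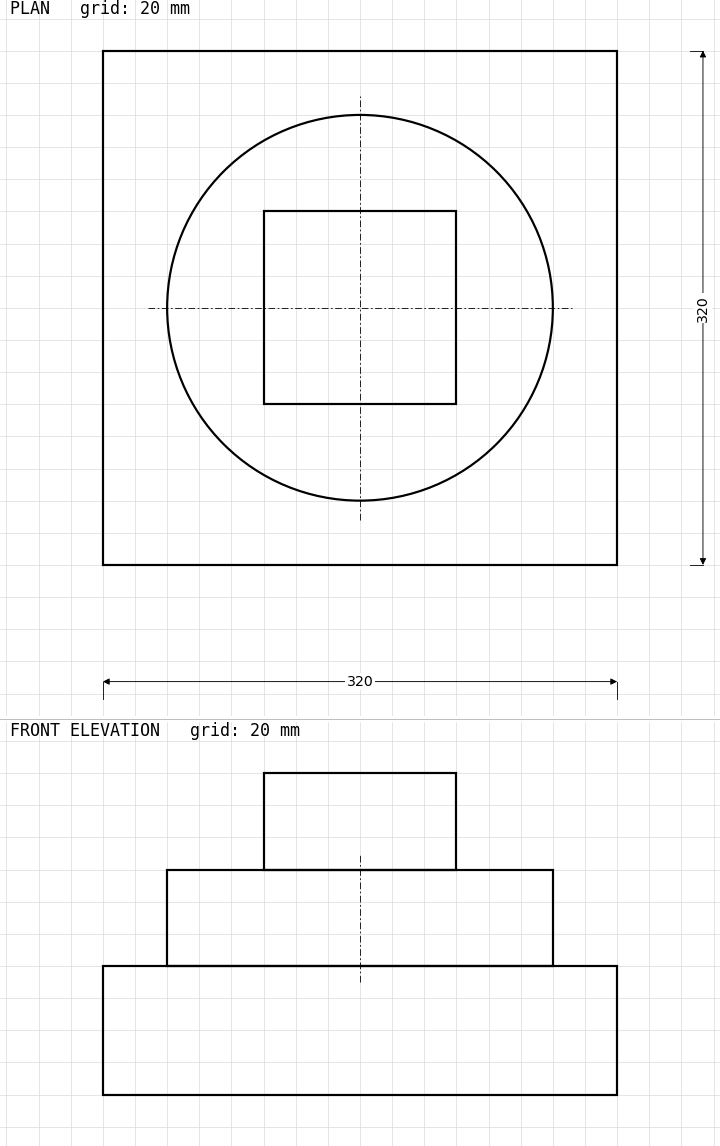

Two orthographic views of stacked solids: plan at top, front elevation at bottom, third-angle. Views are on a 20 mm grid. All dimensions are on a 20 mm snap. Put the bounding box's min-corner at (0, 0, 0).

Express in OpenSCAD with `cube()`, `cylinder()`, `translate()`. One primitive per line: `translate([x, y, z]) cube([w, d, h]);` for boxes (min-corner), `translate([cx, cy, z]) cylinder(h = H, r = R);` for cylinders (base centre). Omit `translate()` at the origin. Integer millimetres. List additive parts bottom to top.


cube([320, 320, 80]);
translate([160, 160, 80]) cylinder(h = 60, r = 120);
translate([100, 100, 140]) cube([120, 120, 60]);


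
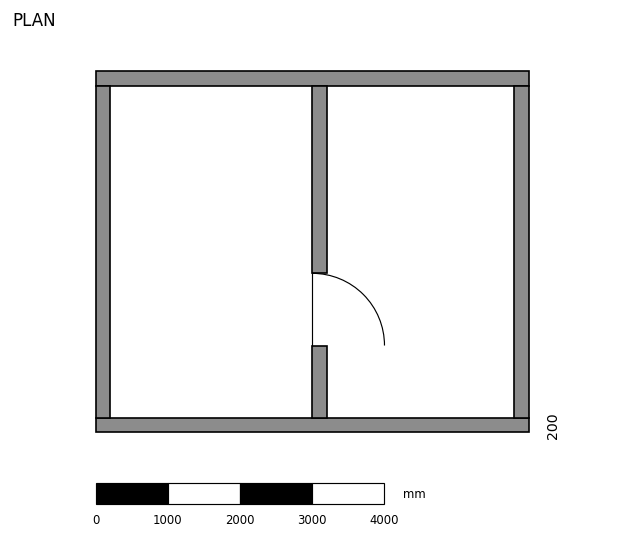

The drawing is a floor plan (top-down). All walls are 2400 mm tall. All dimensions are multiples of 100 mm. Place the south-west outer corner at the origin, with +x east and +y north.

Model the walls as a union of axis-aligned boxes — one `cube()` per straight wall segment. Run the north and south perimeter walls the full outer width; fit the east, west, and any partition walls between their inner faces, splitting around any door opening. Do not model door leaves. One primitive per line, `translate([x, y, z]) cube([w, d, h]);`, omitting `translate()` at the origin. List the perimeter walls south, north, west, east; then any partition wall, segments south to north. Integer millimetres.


cube([6000, 200, 2400]);
translate([0, 4800, 0]) cube([6000, 200, 2400]);
translate([0, 200, 0]) cube([200, 4600, 2400]);
translate([5800, 200, 0]) cube([200, 4600, 2400]);
translate([3000, 200, 0]) cube([200, 1000, 2400]);
translate([3000, 2200, 0]) cube([200, 2600, 2400]);
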